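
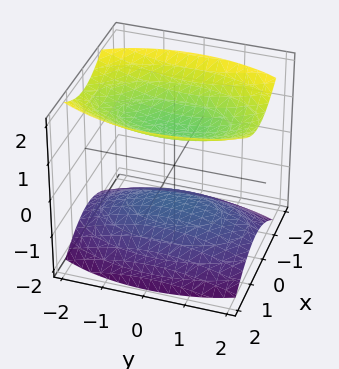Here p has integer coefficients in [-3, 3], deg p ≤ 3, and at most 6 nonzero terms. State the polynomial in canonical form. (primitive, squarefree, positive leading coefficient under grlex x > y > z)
3*x^2 + y^2 - 3*z^2 + 3

There are 2 components. They look like related sheets of one shape, so recover p as a whole.
deg p = 2. Two sheets facing apart; a quadric.
Symmetries: it's symmetric under y → −y, forcing even powers of y; it's symmetric under z → −z, forcing even powers of z; it's symmetric under x → −x, forcing even powers of x.
From the axis intercepts and sections: the z-axis gridline crossings are at z ∈ {-1, 1}; no x-intercept at any integer in the box; the surface avoids every integer y-axis point in the box.
Fitting integer coefficients to these (and the overall shape) gives p.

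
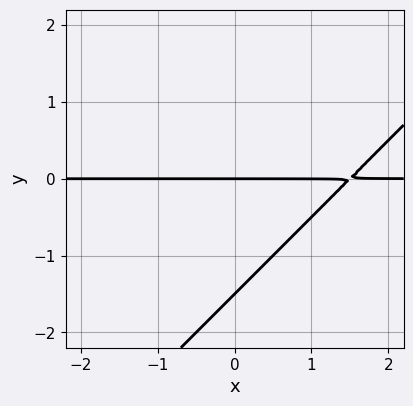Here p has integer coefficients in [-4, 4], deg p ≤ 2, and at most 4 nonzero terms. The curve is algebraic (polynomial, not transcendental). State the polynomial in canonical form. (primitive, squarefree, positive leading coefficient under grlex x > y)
The degree is 2 — no degree-1 curve has this shape.
Checking where it meets the axes: every point of the x-axis in the box is on the curve; one y-axis crossing is at y = 0.
The integer polynomial consistent with all of this is the stated p.

2*x*y - 2*y^2 - 3*y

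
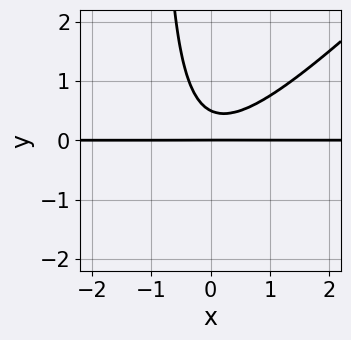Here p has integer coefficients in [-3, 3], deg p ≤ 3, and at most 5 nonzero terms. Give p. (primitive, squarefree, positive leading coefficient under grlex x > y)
1. Degree: no degree-2 curve has this shape, so deg p = 3.
2. Observable constraints: every point of the x-axis in the box is on the curve; it meets the y-axis at y = 0 (among the integer gridlines).
3. Fitting integer coefficients to these (and the overall shape) gives p.

2*x^2*y - 2*x*y^2 - 2*y^2 + y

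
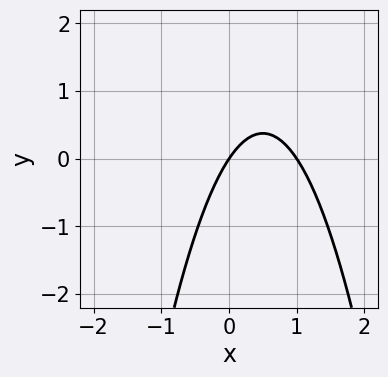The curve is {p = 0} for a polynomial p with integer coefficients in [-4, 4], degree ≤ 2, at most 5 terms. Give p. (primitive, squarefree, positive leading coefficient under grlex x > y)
3*x^2 - 3*x + 2*y

Degree: the shape is more complex than any degree-1 curve, so deg p = 2.
Against the integer gridlines: the x-axis gridline crossings are at x ∈ {0, 1}; it crosses the y-axis at the gridline y = 0.
Together with the visible shape, these determine p as stated.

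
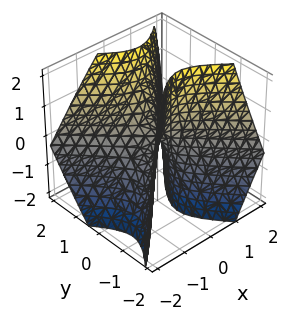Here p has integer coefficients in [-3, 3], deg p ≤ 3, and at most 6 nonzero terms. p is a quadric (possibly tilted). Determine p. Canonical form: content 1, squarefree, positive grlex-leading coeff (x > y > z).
3*x^2 - 2*x*z - 3*y^2 + 2*y*z + z

(a) Degree: the shape is more complex than any degree-1 surface, so deg p = 2.
(b) Observable constraints: it crosses the x-axis at the gridline x = 0; it meets the y-axis at y = 0 (among the integer gridlines); it crosses the z-axis at the gridline z = 0.
(c) Together with the visible shape, these determine p as stated.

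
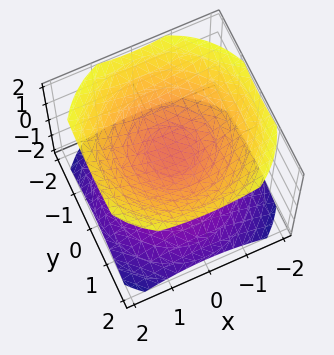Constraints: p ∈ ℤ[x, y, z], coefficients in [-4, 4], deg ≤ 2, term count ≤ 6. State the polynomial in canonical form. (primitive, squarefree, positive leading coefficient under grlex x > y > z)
2*x^2 + 2*y^2 - 3*z^2 + 1

First, I count 2 distinct pieces. Treating them together as one polynomial.
Next, degree: two separate bowl-shaped sheets opening away from each other; a quadric, so deg p = 2.
Next, symmetries: it's symmetric under z → −z, forcing even powers of z; every cross-section ⟂ z is a circle, so x, y appear only via x² + y².
Then, observable constraints: no x-intercept at any integer in the box; no y-intercept at any integer in the box.
Finally, assembling these constraints gives the stated polynomial.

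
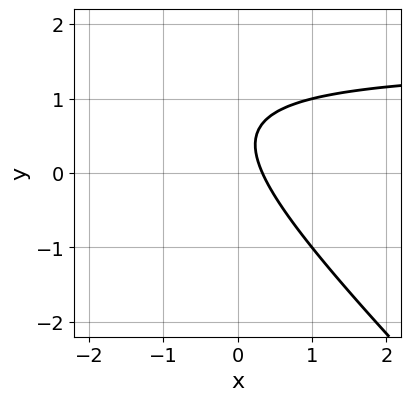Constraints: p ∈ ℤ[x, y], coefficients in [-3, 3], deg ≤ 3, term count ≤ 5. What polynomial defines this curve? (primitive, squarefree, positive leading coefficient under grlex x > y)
First, the degree is 2 — no degree-1 curve has this shape.
Then, from the axis intercepts and sections: it misses every integer gridline on the y-axis.
Finally, solving for integer coefficients yields p as stated.

2*x*y + 2*y^2 - 3*x - 2*y + 1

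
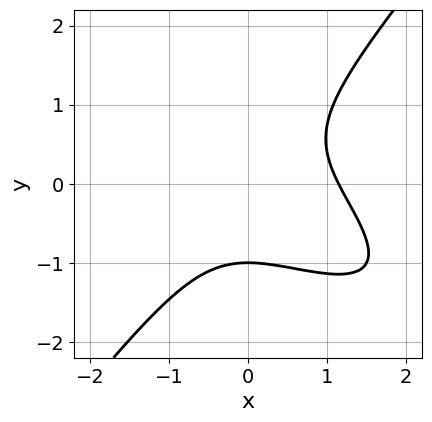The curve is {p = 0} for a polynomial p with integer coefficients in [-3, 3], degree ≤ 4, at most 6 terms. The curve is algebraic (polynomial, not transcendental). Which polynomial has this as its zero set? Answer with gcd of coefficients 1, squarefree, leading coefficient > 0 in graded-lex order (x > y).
2*x^3 + 3*x^2*y - 3*y^3 - 3

1. The degree is 3 — a generic line meets the curve in up to 3 points.
2. From the visible intercepts: it crosses the y-axis at the gridline y = -1.
3. Putting this together gives p.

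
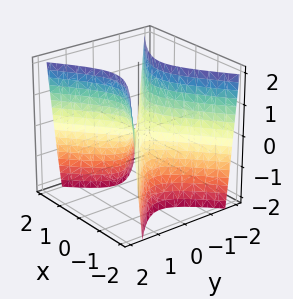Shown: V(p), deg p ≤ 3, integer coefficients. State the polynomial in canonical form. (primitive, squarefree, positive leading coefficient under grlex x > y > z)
2*x^2 - 3*y^2 + z

The degree is 2 — a hyperbolic paraboloid; a quadric.
Symmetries: the y ↦ −y reflection is a symmetry, so y appears only in even powers; the x ↦ −x reflection is a symmetry, so x appears only in even powers.
Against the integer gridlines: one z-axis crossing is at z = 0; it crosses the y-axis at the gridline y = 0; it meets the x-axis at x = 0 (among the integer gridlines).
Fitting integer coefficients to these (and the overall shape) gives p.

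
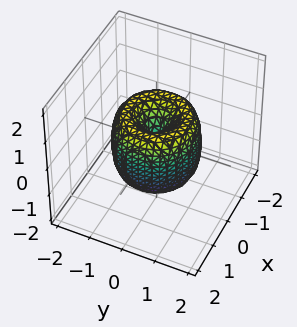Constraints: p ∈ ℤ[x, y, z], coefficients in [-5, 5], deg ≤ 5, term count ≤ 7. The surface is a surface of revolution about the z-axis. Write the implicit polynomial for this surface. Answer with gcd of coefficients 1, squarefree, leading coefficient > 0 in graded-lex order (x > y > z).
1. deg p = 4. The shape is more complex than any degree-3 surface.
2. By symmetry, the z-axis is an axis of rotation, so x and y enter only as x² + y².
3. Against the integer gridlines: it crosses the z-axis at the gridline z = 0; a circular section at z = -1 has radius between 0 and 1; it meets the y-axis at y = 0 (among the integer gridlines); it crosses the x-axis at the gridline x = 0.
4. These observations pin down the coefficients.

2*x^4 + 4*x^2*y^2 + 2*y^4 - 3*x^2 - 3*y^2 + z^2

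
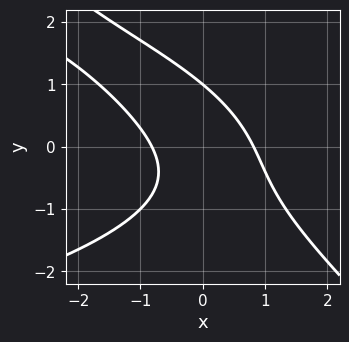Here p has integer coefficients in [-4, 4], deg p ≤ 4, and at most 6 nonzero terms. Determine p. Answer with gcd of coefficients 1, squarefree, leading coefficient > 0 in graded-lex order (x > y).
2*x*y^2 + 2*y^3 + 3*x^2 + 3*x*y - 2

First, deg p = 3. A generic line meets the curve in up to 3 points.
Then, checking where it meets the axes: it meets the y-axis at y = 1 (among the integer gridlines).
Finally, together with the visible shape, these determine p as stated.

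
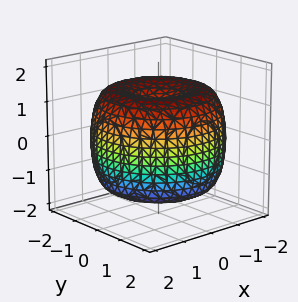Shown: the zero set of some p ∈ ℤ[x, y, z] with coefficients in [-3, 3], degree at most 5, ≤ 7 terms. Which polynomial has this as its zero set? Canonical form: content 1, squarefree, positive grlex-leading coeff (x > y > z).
x^4 + 2*x^2*y^2 + y^4 - 3*x^2 - 3*y^2 + 2*z^2 - 2

Degree: a generic line meets the surface in up to 4 points, so deg p = 4.
Symmetries: rotational symmetry about the z-axis ⇒ p depends on x, y only through x² + y².
Against the integer gridlines: among the integer gridlines, it crosses the z-axis at z ∈ {-1, 1}; a circular section at z = -1 has radius between 1 and 2.
The integer polynomial consistent with all of this is the stated p.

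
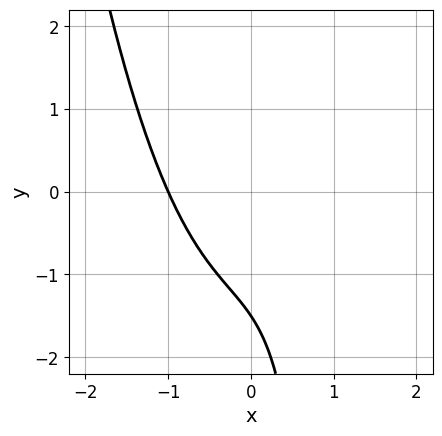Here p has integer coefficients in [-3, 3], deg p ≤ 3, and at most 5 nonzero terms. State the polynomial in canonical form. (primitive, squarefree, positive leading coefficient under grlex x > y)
Degree: no degree-2 curve has this shape, so deg p = 3.
Against the integer gridlines: one x-axis crossing is at x = -1.
Fitting integer coefficients to these (and the overall shape) gives p.

3*x^3 - 2*x*y + 2*y + 3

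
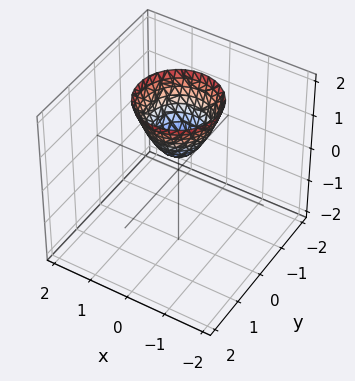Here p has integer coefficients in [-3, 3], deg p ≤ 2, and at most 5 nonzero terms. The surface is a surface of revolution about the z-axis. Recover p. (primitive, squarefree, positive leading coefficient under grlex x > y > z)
3*x^2 + 3*y^2 - 2*z + 1

1. deg p = 2.
2. By symmetry, the z-axis is an axis of rotation, so x and y enter only as x² + y².
3. From the axis intercepts and sections: no y-intercept at any integer in the box; a circular section at z = 1 has radius between 0 and 1; it misses every integer gridline on the x-axis.
4. Matching integer coefficients to the picture gives p.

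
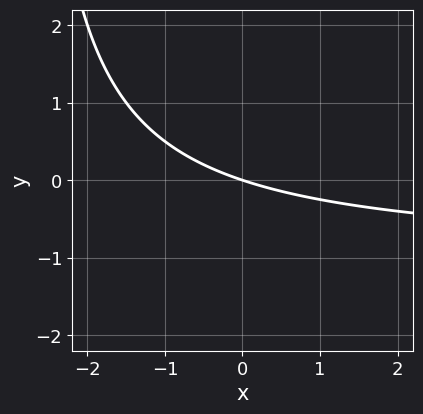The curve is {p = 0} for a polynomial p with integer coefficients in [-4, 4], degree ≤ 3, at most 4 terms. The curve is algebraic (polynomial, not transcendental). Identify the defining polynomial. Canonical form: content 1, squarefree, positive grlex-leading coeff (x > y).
x*y + x + 3*y

(a) Degree: a generic line meets the curve in up to 2 points, so deg p = 2.
(b) Checking where it meets the axes: one x-axis crossing is at x = 0; one y-axis crossing is at y = 0.
(c) These observations pin down the coefficients.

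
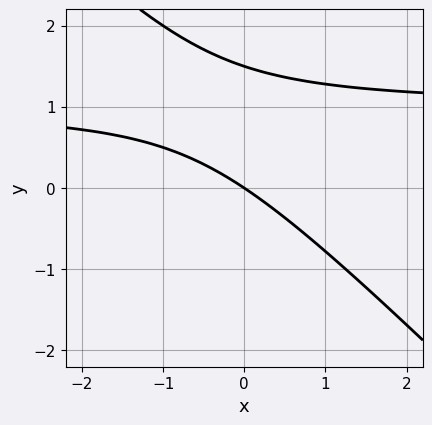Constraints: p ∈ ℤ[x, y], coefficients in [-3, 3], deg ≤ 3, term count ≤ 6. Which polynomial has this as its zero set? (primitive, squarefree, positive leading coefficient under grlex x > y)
2*x*y + 2*y^2 - 2*x - 3*y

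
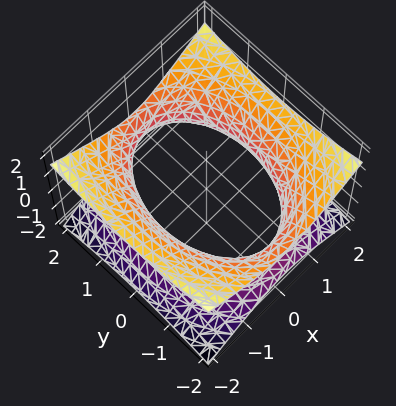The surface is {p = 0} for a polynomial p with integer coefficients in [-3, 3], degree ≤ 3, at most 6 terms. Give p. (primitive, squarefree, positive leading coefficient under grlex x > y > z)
1. The degree is 2 — an hourglass — one-sheet hyperboloid; a quadric.
2. Symmetries: the x ↦ −x reflection is a symmetry, so x appears only in even powers; the y ↦ −y reflection is a symmetry, so y appears only in even powers; mirror symmetry z ↦ −z ⇒ only even powers of z.
3. Reading off the gridlines: it misses every integer gridline on the z-axis.
4. Together with the visible shape, these determine p as stated.

2*x^2 + y^2 - 3*z^2 - 3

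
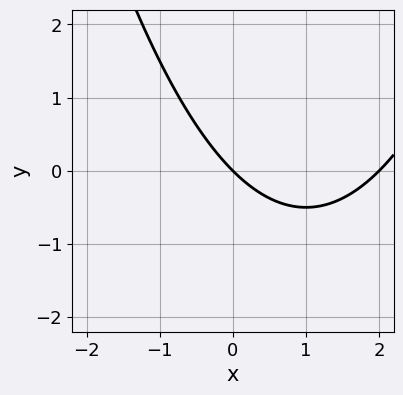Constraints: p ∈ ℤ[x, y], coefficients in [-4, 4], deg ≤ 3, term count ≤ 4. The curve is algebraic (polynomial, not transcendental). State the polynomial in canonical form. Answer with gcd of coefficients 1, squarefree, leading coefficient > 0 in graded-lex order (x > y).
(a) The degree is 2 — the shape is more complex than any degree-1 curve.
(b) Reading off the gridlines: one y-axis crossing is at y = 0; the x-axis gridline crossings are at x ∈ {0, 2}.
(c) Assembling these constraints gives the stated polynomial.

x^2 - 2*x - 2*y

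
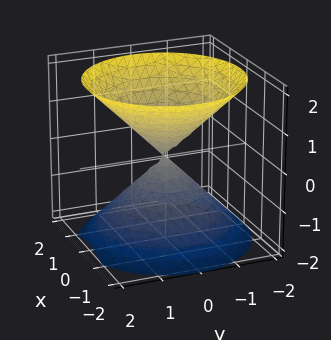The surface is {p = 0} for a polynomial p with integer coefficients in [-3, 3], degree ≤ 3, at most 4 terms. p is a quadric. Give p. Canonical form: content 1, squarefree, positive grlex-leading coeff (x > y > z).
The picture has 2 separate pieces. Treating them together as one polynomial.
The degree is 2 — two nappes meeting at a single point; a quadric.
Symmetries: rotational symmetry about the z-axis ⇒ p depends on x, y only through x² + y²; the z ↦ −z reflection is a symmetry, so z appears only in even powers.
Observable constraints: it crosses the z-axis at the gridline z = 0; it meets the y-axis at y = 0 (among the integer gridlines); one x-axis crossing is at x = 0.
Putting this together gives p.

x^2 + y^2 - z^2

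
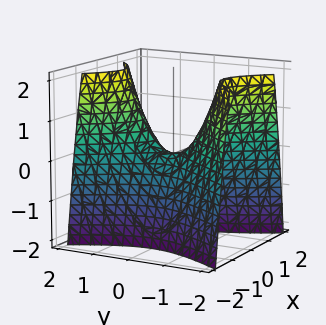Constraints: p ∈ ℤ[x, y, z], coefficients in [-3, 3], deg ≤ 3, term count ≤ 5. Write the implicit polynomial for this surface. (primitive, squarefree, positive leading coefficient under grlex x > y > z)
2*x^2 - y^2 + z

First, deg p = 2.
Then, symmetries: it's symmetric under x → −x, forcing even powers of x; mirror symmetry y ↦ −y ⇒ only even powers of y.
Next, from the visible intercepts: it meets the y-axis at y = 0 (among the integer gridlines); it crosses the z-axis at the gridline z = 0; it meets the x-axis at x = 0 (among the integer gridlines).
Finally, the integer polynomial consistent with all of this is the stated p.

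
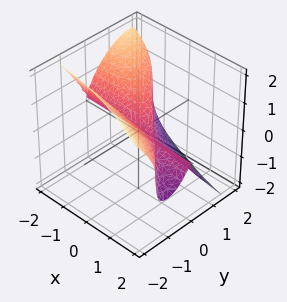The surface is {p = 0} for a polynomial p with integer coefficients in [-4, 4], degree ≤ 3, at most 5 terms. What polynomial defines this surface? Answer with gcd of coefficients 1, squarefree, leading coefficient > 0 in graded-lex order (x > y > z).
1. Degree: no degree-2 surface has this shape, so deg p = 3.
2. Reading off the gridlines: it crosses the y-axis at the gridline y = 0; every point of the x-axis in the box is on the surface; it meets the z-axis at z = 0 (among the integer gridlines).
3. These observations pin down the coefficients.

3*x*y^2 + 3*y^3 + 2*z^3 - 2*y^2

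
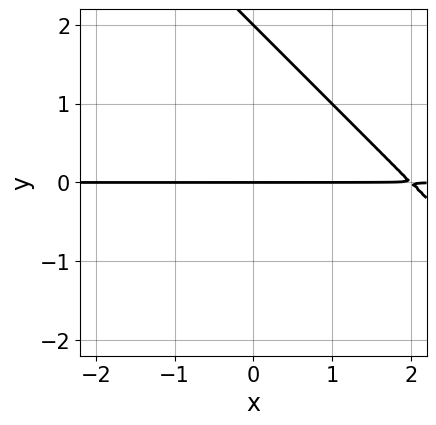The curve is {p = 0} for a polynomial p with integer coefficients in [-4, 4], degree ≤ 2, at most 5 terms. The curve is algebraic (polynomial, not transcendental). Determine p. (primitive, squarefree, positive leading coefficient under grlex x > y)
(a) Degree: a generic line meets the curve in up to 2 points, so deg p = 2.
(b) Observable constraints: the visible x-axis segment lies entirely on the curve; the y-axis gridline crossings are at y ∈ {0, 2}.
(c) Solving for integer coefficients yields p as stated.

x*y + y^2 - 2*y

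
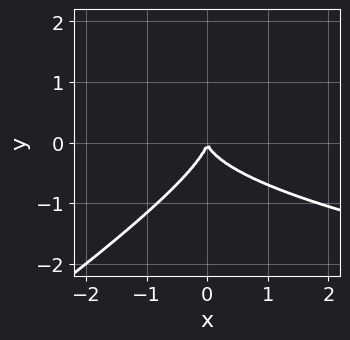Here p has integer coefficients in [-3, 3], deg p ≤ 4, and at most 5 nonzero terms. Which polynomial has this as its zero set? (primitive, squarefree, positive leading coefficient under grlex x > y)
2*x*y^2 - 3*y^3 - 2*x^2

First, deg p = 3. No degree-2 curve has this shape.
Then, from the axis intercepts and sections: one x-axis crossing is at x = 0; it meets the y-axis at y = 0 (among the integer gridlines).
Finally, the integer polynomial consistent with all of this is the stated p.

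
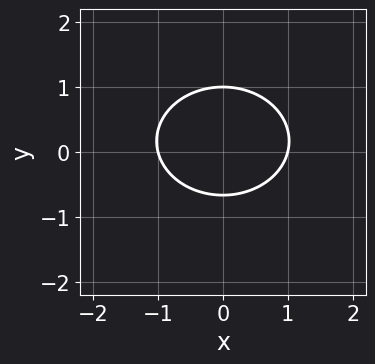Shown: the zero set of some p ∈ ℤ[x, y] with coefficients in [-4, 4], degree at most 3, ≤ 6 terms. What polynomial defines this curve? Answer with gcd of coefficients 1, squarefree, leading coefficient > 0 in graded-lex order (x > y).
1. deg p = 2. A generic line meets the curve in up to 2 points.
2. Symmetries: mirror symmetry x ↦ −x ⇒ only even powers of x.
3. Against the integer gridlines: it meets the y-axis at y = 1 (among the integer gridlines); the x-axis gridline crossings are at x ∈ {-1, 1}.
4. Together with the visible shape, these determine p as stated.

2*x^2 + 3*y^2 - y - 2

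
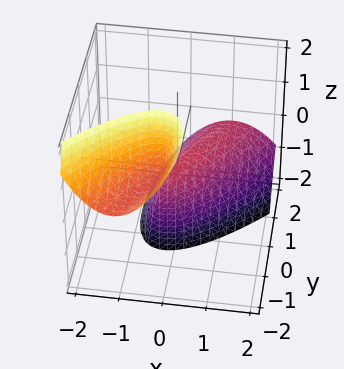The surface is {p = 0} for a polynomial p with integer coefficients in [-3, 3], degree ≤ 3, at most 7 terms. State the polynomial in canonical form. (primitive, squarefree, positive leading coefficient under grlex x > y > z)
3*x^2 - 3*x*y + y^2 + 2*y*z + z

The picture has 2 separate pieces.
The degree is 2 — the shape is more complex than any degree-1 surface.
Observable constraints: it crosses the z-axis at the gridline z = 0; it meets the y-axis at y = 0 (among the integer gridlines); it meets the x-axis at x = 0 (among the integer gridlines).
These observations pin down the coefficients.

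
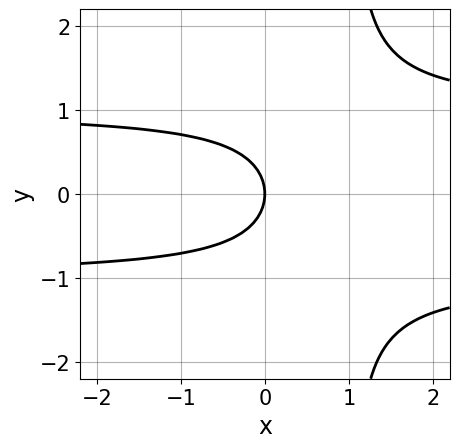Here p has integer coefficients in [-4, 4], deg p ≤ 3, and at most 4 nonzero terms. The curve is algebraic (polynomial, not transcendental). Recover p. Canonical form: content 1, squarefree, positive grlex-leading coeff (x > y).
First, degree: a generic line meets the curve in up to 3 points, so deg p = 3.
Then, symmetries: mirror symmetry y ↦ −y ⇒ only even powers of y.
Then, against the integer gridlines: it meets the y-axis at y = 0 (among the integer gridlines); it meets the x-axis at x = 0 (among the integer gridlines).
Finally, matching integer coefficients to the picture gives p.

x*y^2 - y^2 - x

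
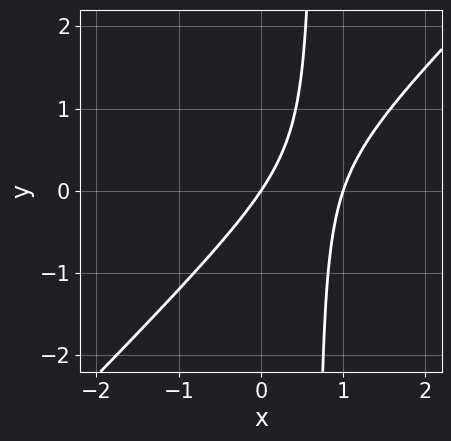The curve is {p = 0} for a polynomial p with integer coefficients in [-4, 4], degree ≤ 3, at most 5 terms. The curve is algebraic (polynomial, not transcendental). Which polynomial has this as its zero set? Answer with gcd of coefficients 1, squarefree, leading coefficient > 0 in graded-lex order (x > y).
1. The degree is 2 — the shape is more complex than any degree-1 curve.
2. Checking where it meets the axes: the x-axis gridline crossings are at x ∈ {0, 1}; one y-axis crossing is at y = 0.
3. These observations pin down the coefficients.

3*x^2 - 3*x*y - 3*x + 2*y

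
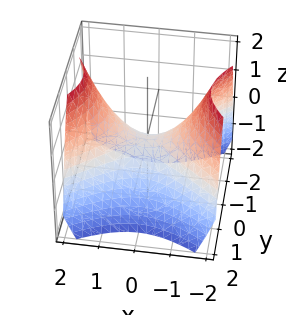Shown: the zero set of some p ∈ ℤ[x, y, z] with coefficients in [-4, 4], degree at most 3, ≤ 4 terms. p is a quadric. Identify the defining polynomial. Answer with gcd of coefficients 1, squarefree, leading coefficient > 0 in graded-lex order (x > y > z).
2*x^2 - 3*y^2 - 3*z

First, the degree is 2 — a hyperbolic paraboloid; a quadric.
Next, symmetries: the y ↦ −y reflection is a symmetry, so y appears only in even powers; mirror symmetry x ↦ −x ⇒ only even powers of x.
Next, against the integer gridlines: it meets the y-axis at y = 0 (among the integer gridlines); one x-axis crossing is at x = 0.
Finally, matching integer coefficients to the picture gives p.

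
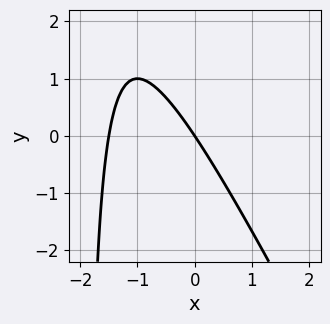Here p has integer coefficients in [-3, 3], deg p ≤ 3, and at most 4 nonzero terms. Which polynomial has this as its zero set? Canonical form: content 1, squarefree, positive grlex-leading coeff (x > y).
2*x^2 + x*y + 3*x + 2*y

1. The degree is 2 — the shape is more complex than any degree-1 curve.
2. Checking where it meets the axes: it crosses the x-axis at the gridline x = 0; one y-axis crossing is at y = 0.
3. Solving for integer coefficients yields p as stated.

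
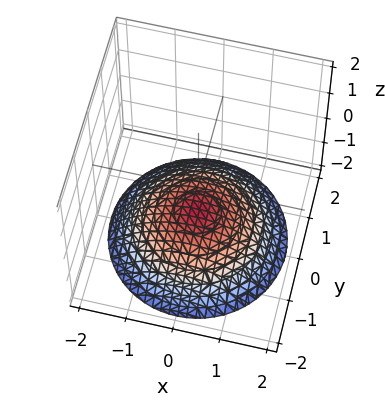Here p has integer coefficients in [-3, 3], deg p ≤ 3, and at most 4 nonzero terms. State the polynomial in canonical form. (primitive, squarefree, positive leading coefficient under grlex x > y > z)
1. Degree: a generic line meets the surface in up to 2 points, so deg p = 2.
2. Symmetry: the surface is invariant under rotation about z: p = q(x² + y², z).
3. From the axis intercepts and sections: it misses every integer gridline on the x-axis; it misses every integer gridline on the y-axis; a circular section at z = -2 has radius between 1 and 2; one z-axis crossing is at z = -1.
4. Fitting integer coefficients to these (and the overall shape) gives p.

x^2 + y^2 + 3*z + 3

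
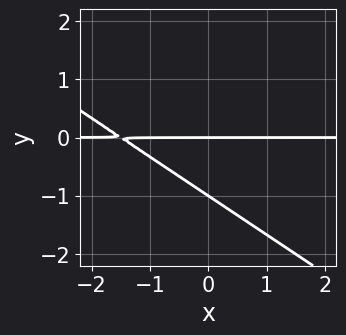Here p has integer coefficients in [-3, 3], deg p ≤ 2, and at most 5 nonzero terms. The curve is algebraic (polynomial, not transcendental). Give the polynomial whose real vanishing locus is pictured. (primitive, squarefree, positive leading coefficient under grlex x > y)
First, the degree is 2 — no degree-1 curve has this shape.
Then, checking where it meets the axes: every point of the x-axis in the box is on the curve; the y-axis gridline crossings are at y ∈ {-1, 0}.
Finally, together with the visible shape, these determine p as stated.

2*x*y + 3*y^2 + 3*y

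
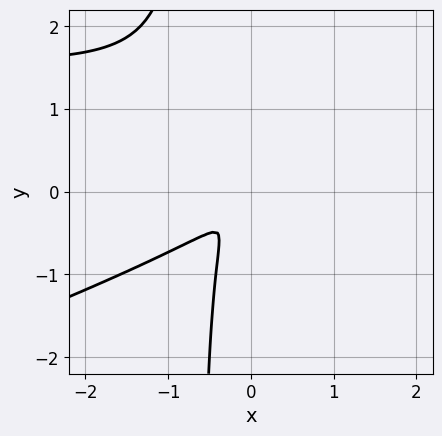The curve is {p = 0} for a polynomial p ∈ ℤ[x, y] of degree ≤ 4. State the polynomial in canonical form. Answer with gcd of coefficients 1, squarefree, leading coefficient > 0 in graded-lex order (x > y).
x^2*y - 3*x*y^2 - 2*x^2 + 3*x*y - 2*y^2

First, degree: no degree-2 curve has this shape, so deg p = 3.
Finally, the integer polynomial consistent with all of this is the stated p.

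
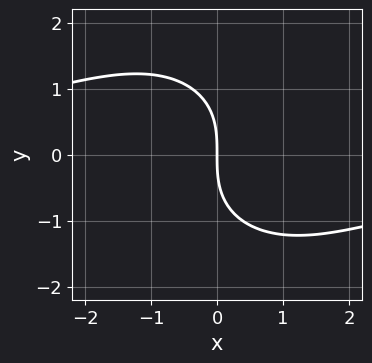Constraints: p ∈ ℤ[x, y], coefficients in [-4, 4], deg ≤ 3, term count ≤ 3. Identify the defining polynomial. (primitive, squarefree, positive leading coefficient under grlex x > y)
x^2*y + y^3 + 3*x

First, deg p = 3. The shape is more complex than any degree-2 curve.
Next, from the visible intercepts: it meets the x-axis at x = 0 (among the integer gridlines); it crosses the y-axis at the gridline y = 0.
Finally, matching integer coefficients to the picture gives p.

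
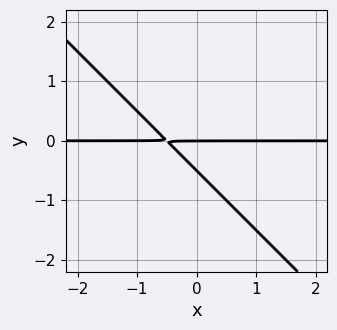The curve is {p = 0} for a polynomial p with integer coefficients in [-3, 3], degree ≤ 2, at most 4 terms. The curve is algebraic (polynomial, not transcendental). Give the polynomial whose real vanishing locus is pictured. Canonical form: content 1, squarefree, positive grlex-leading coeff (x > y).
2*x*y + 2*y^2 + y

First, the degree is 2 — a generic line meets the curve in up to 2 points.
Next, from the visible intercepts: one y-axis crossing is at y = 0; the visible x-axis segment lies entirely on the curve.
Finally, solving for integer coefficients yields p as stated.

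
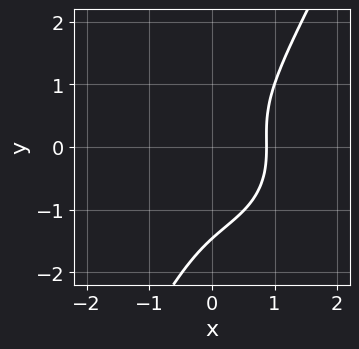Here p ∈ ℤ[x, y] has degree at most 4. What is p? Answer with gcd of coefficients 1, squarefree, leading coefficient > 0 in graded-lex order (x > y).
3*x^3 + 3*x*y^2 - 2*y^3 - 2*y^2 - 2

deg p = 3. A generic line meets the curve in up to 3 points.
Putting this together gives p.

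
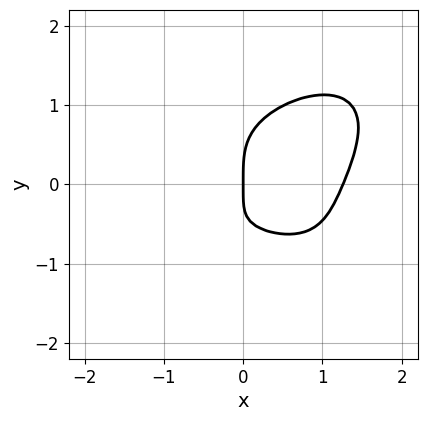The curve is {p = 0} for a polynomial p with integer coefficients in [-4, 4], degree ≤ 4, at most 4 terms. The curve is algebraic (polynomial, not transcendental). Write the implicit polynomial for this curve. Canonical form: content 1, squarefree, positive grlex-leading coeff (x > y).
x^4 + 2*y^4 - 2*x*y - 2*x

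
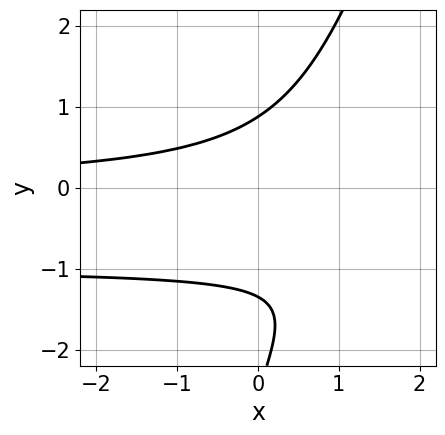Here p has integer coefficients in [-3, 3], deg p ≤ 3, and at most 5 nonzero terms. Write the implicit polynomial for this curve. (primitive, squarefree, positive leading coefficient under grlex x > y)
Degree: the shape is more complex than any degree-2 curve, so deg p = 3.
Reading off the gridlines: no x-intercept at any integer in the box.
These observations pin down the coefficients.

3*x*y^2 - y^3 + 3*x*y - 3*y^2 + 3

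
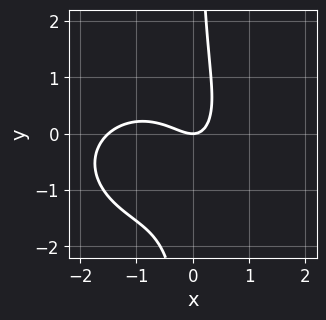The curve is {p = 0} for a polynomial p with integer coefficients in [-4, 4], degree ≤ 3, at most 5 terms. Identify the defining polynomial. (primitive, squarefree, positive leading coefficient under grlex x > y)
The degree is 3 — a generic line meets the curve in up to 3 points.
Observable constraints: one x-axis crossing is at x = 0; it meets the y-axis at y = 0 (among the integer gridlines).
The integer polynomial consistent with all of this is the stated p.

2*x^3 + 3*x*y^2 + 3*x^2 + 2*x*y - 2*y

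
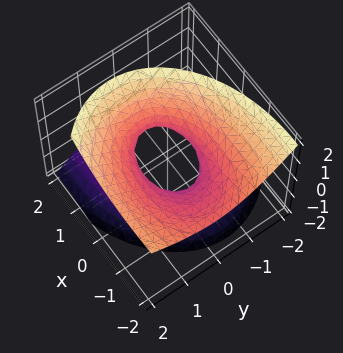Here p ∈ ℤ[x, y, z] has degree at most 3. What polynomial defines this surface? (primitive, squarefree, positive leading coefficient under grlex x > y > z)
x^2 + 2*x*z + 2*y^2 - y*z - 2*z^2 - 1

First, deg p = 2. The shape is more complex than any degree-1 surface.
Then, checking where it meets the axes: no z-intercept at any integer in the box; the x-axis gridline crossings are at x ∈ {-1, 1}.
Finally, fitting integer coefficients to these (and the overall shape) gives p.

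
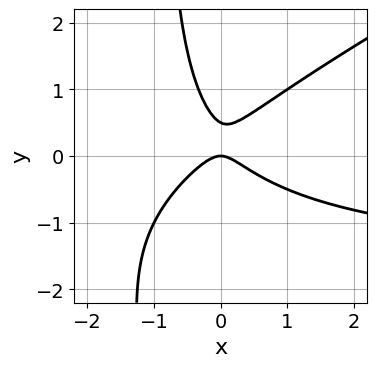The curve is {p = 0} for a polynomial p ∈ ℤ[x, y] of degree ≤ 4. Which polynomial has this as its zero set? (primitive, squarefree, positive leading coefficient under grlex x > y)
x^2*y - 2*x*y^2 + 2*x^2 - 2*y^2 + y

First, the degree is 3 — the shape is more complex than any degree-2 curve.
Next, checking where it meets the axes: it crosses the y-axis at the gridline y = 0; it crosses the x-axis at the gridline x = 0.
Finally, solving for integer coefficients yields p as stated.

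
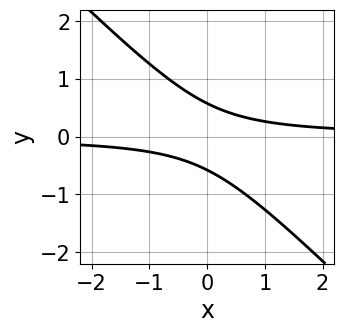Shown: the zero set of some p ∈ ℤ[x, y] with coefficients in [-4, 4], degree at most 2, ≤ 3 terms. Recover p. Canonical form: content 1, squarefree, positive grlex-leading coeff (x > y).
3*x*y + 3*y^2 - 1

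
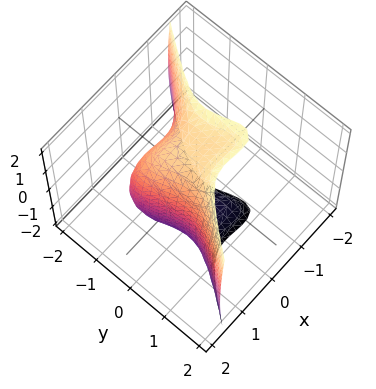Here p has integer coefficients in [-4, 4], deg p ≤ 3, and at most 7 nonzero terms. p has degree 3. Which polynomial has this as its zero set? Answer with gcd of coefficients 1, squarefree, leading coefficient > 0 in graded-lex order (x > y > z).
1. Degree: the shape is more complex than any degree-2 surface, so deg p = 3.
2. Reading off the gridlines: it meets the y-axis at y = -1 (among the integer gridlines); it crosses the x-axis at the gridline x = 1.
3. Matching integer coefficients to the picture gives p.

3*x^3 + 3*x^2*y - 3*y^3 + z^2 - 3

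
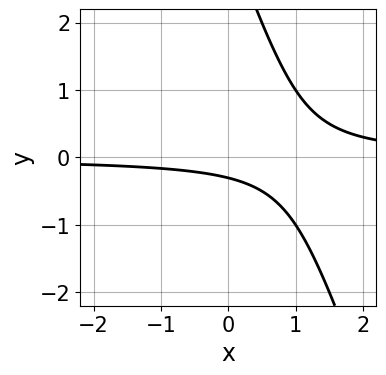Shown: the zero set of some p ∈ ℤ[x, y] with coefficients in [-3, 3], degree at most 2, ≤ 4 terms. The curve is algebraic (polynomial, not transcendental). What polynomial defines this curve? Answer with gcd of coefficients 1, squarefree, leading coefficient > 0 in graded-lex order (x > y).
1. deg p = 2. A generic line meets the curve in up to 2 points.
2. Observable constraints: it misses every integer gridline on the x-axis.
3. The integer polynomial consistent with all of this is the stated p.

3*x*y + y^2 - 3*y - 1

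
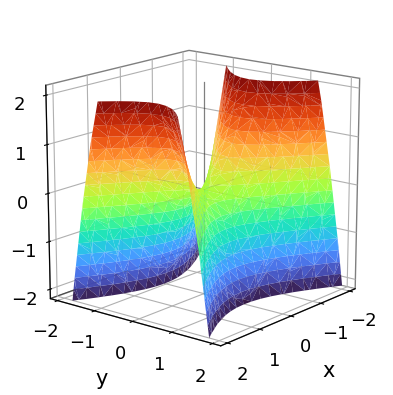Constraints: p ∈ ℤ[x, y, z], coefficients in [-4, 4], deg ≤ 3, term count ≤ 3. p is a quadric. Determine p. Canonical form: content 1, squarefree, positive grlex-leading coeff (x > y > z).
x^2 - 2*y^2 - z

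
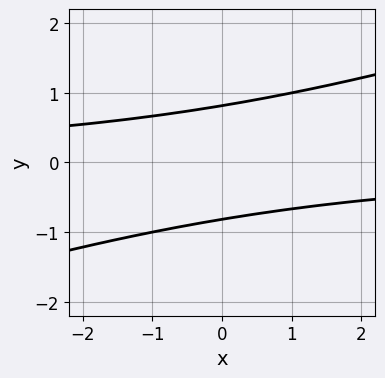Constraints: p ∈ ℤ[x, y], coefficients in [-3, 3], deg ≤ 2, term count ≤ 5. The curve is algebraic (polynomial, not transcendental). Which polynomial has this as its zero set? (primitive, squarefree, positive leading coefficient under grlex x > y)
(a) The degree is 2 — a generic line meets the curve in up to 2 points.
(b) From the axis intercepts and sections: the curve avoids every integer x-axis point in the box.
(c) Solving for integer coefficients yields p as stated.

x*y - 3*y^2 + 2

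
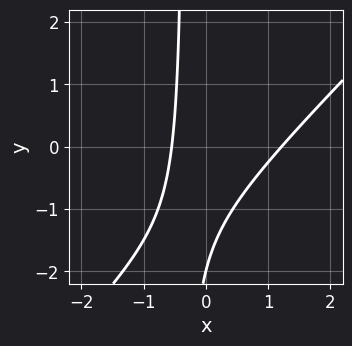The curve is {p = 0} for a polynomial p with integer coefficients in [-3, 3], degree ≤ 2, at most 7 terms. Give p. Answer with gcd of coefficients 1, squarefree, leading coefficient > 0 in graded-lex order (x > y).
3*x^2 - 3*x*y - 2*x - y - 2

Degree: no degree-1 curve has this shape, so deg p = 2.
Observable constraints: it meets the y-axis at y = -2 (among the integer gridlines).
These observations pin down the coefficients.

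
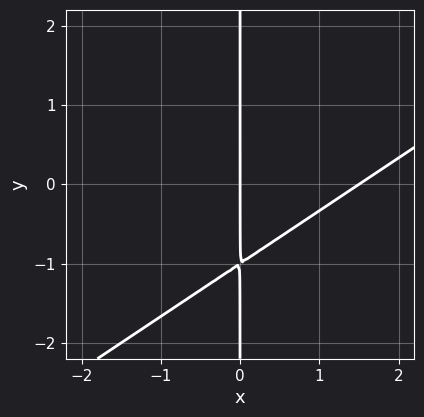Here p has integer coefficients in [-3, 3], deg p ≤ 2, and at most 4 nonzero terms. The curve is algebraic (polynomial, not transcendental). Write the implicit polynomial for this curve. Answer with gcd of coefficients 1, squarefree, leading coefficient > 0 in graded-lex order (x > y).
First, deg p = 2. The shape is more complex than any degree-1 curve.
Then, checking where it meets the axes: every point of the y-axis in the box is on the curve; it crosses the x-axis at the gridline x = 0.
Finally, together with the visible shape, these determine p as stated.

2*x^2 - 3*x*y - 3*x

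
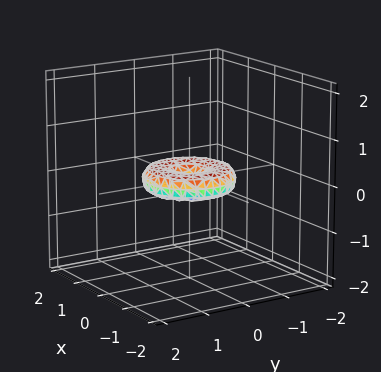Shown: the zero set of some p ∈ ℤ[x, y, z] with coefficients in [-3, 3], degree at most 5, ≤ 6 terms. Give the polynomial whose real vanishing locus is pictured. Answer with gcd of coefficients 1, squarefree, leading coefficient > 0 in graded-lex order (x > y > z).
x^4 + 2*x^2*y^2 + y^4 - x^2 - y^2 + 3*z^2

1. The degree is 4 — no degree-3 surface has this shape.
2. Symmetries: rotational symmetry about the z-axis ⇒ p depends on x, y only through x² + y².
3. From the axis intercepts and sections: among the integer gridlines, it crosses the x-axis at x ∈ {-1, 0, 1}; one z-axis crossing is at z = 0; a circular section at z = 0 has radius exactly 1; among the integer gridlines, it crosses the y-axis at y ∈ {-1, 0, 1}.
4. Matching integer coefficients to the picture gives p.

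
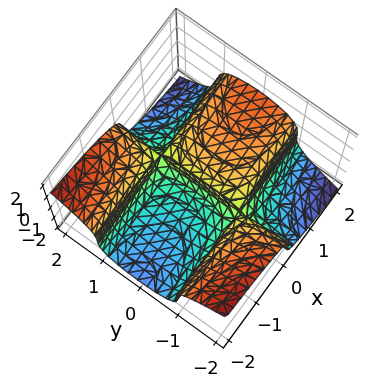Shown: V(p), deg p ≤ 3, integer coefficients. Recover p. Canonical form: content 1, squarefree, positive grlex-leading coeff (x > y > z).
(a) deg p = 3.
(b) Observable constraints: one z-axis crossing is at z = 0; the visible y-axis segment lies entirely on the surface; it crosses the x-axis at the gridline x = 0.
(c) Solving for integer coefficients yields p as stated.

x*y^2 + z^3 - x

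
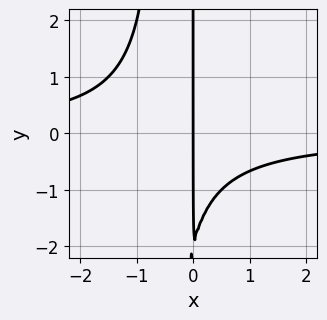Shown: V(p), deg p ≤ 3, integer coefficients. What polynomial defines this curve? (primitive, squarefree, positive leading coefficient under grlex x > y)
2*x^2*y + x*y + 2*x

Degree: no degree-2 curve has this shape, so deg p = 3.
Checking where it meets the axes: every point of the y-axis in the box is on the curve; one x-axis crossing is at x = 0.
Matching integer coefficients to the picture gives p.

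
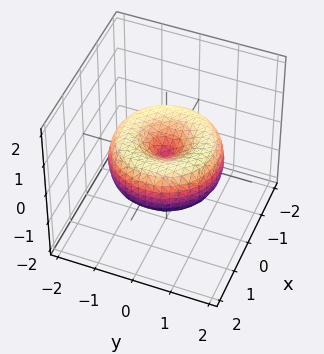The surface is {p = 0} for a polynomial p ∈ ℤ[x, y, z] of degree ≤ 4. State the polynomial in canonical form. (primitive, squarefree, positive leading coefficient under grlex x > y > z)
x^4 + 2*x^2*y^2 + y^4 - 2*x^2 - 2*y^2 + 2*z^2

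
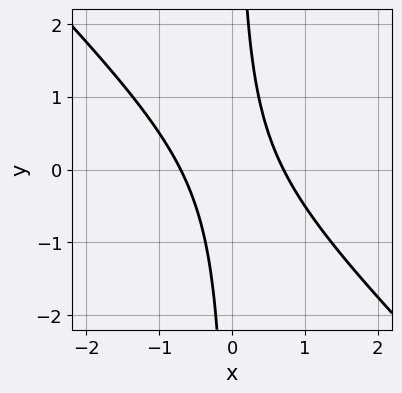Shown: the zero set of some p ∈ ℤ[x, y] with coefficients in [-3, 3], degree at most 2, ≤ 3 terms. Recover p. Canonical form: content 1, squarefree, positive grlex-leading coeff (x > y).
deg p = 2. No degree-1 curve has this shape.
Reading off the gridlines: it misses every integer gridline on the y-axis.
Together with the visible shape, these determine p as stated.

2*x^2 + 2*x*y - 1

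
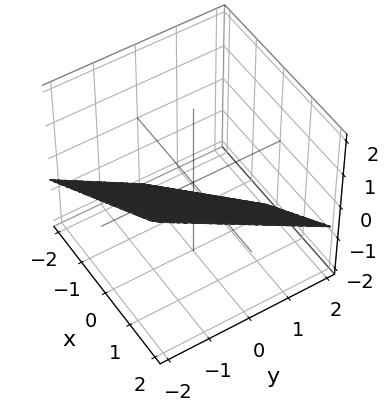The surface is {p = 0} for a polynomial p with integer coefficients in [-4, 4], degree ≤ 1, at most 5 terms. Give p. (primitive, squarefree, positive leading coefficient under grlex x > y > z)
2*x - 2*y - 3*z - 2

1. The degree is 1 — the surface is flat (a plane).
2. From the axis intercepts and sections: it meets the y-axis at y = -1 (among the integer gridlines); it meets the x-axis at x = 1 (among the integer gridlines).
3. These observations pin down the coefficients.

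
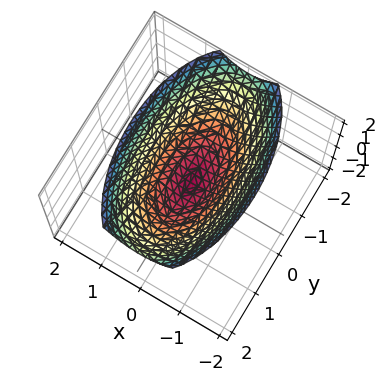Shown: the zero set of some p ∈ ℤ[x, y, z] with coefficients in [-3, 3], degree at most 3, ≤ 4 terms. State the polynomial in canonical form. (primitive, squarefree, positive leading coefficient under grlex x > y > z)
3*x^2 + y^2 - 3*z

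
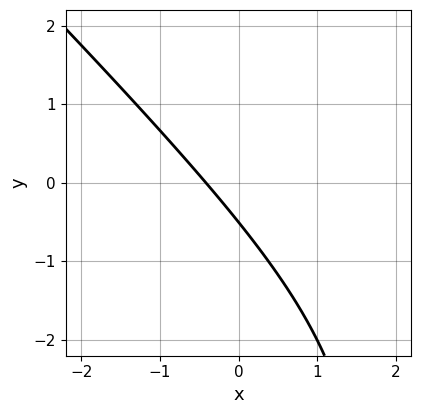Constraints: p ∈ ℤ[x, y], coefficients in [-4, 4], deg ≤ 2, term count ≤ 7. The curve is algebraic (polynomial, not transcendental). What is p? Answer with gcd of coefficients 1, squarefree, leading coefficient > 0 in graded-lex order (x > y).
The degree is 2 — no degree-1 curve has this shape.
The integer polynomial consistent with all of this is the stated p.

x^2 + x*y - 2*x - 2*y - 1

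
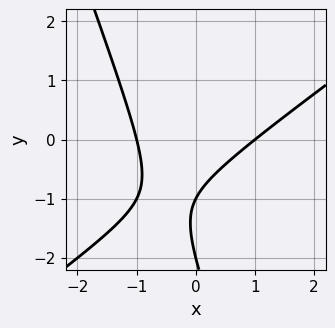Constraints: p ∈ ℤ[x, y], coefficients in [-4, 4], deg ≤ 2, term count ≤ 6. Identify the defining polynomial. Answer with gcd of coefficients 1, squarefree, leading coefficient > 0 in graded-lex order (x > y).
2*x^2 - 2*x*y - y^2 - 3*y - 2

1. The degree is 2 — a generic line meets the curve in up to 2 points.
2. Observable constraints: the y-axis gridline crossings are at y ∈ {-2, -1}; among the integer gridlines, it crosses the x-axis at x ∈ {-1, 1}.
3. Solving for integer coefficients yields p as stated.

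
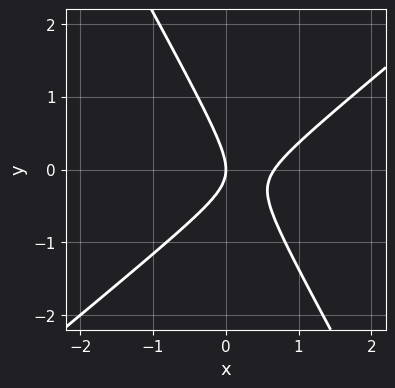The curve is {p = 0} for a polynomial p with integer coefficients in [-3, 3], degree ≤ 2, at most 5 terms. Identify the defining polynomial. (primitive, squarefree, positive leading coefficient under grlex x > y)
3*x^2 - 2*x*y - 2*y^2 - 2*x

deg p = 2. The shape is more complex than any degree-1 curve.
From the visible intercepts: it meets the y-axis at y = 0 (among the integer gridlines); it crosses the x-axis at the gridline x = 0.
These observations pin down the coefficients.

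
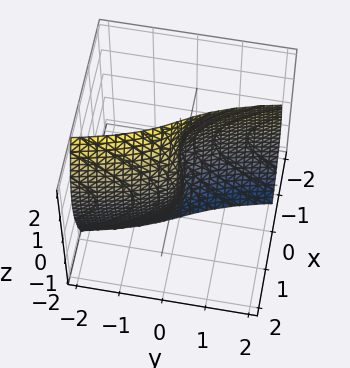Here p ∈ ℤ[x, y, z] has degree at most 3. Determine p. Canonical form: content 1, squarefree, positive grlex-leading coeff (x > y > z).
(a) Degree: no degree-2 surface has this shape, so deg p = 3.
(b) Checking where it meets the axes: it crosses the x-axis at the gridline x = 0; it crosses the y-axis at the gridline y = 0.
(c) Putting this together gives p.

3*x^3 + x*z^2 - x + 2*y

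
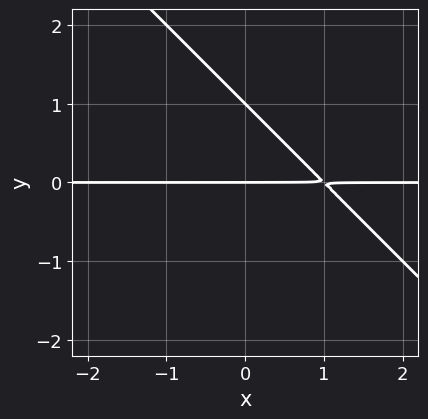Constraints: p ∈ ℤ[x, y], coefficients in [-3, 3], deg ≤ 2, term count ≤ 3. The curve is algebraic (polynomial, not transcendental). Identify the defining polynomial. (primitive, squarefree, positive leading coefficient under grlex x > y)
x*y + y^2 - y

First, the degree is 2 — the shape is more complex than any degree-1 curve.
Next, against the integer gridlines: the y-axis gridline crossings are at y ∈ {0, 1}; every point of the x-axis in the box is on the curve.
Finally, together with the visible shape, these determine p as stated.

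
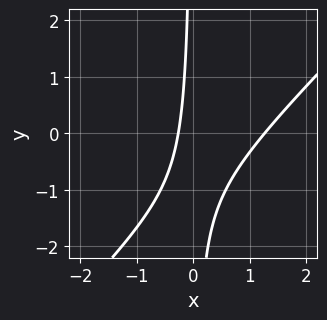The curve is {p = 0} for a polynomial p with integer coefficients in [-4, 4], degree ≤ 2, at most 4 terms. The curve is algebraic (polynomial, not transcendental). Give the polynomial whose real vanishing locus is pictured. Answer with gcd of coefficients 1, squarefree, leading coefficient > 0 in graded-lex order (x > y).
3*x^2 - 3*x*y - 3*x - 1

1. deg p = 2. The shape is more complex than any degree-1 curve.
2. Observable constraints: no y-intercept at any integer in the box.
3. Matching integer coefficients to the picture gives p.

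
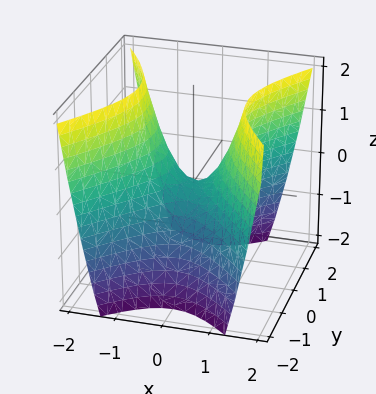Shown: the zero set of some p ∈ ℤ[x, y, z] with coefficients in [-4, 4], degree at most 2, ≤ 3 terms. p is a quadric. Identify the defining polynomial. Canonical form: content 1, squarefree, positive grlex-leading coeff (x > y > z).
3*x^2 - 2*y^2 - 2*z

(a) deg p = 2. A hyperbolic paraboloid; a quadric.
(b) Symmetries: mirror symmetry y ↦ −y ⇒ only even powers of y; the x ↦ −x reflection is a symmetry, so x appears only in even powers.
(c) From the visible intercepts: it crosses the z-axis at the gridline z = 0; one x-axis crossing is at x = 0; it crosses the y-axis at the gridline y = 0.
(d) Putting this together gives p.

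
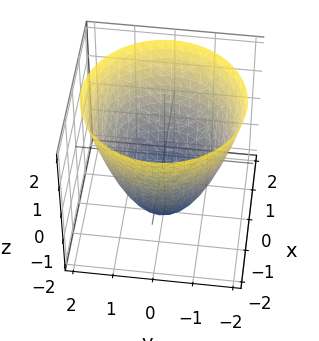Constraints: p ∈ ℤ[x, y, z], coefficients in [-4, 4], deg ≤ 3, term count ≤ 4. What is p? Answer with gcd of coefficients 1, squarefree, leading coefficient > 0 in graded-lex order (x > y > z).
First, degree: a generic line meets the surface in up to 2 points, so deg p = 2.
Next, symmetry: the surface is invariant under rotation about z: p = q(x² + y², z).
Then, from the visible intercepts: a circular section at z = 1 has radius between 1 and 2; it crosses the z-axis at the gridline z = -2.
Finally, solving for integer coefficients yields p as stated.

x^2 + y^2 - z - 2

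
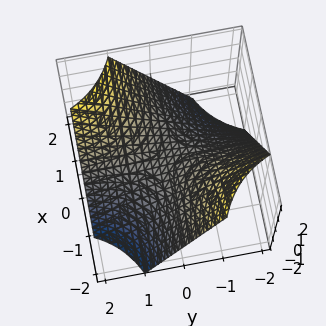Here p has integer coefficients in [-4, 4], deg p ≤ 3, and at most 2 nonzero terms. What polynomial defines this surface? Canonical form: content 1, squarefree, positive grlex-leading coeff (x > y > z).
(a) deg p = 2. A saddle surface; a quadric.
(b) Reading off the gridlines: the visible y-axis segment lies entirely on the surface; it meets the z-axis at z = 0 (among the integer gridlines); every point of the x-axis in the box is on the surface.
(c) Assembling these constraints gives the stated polynomial.

x*y - z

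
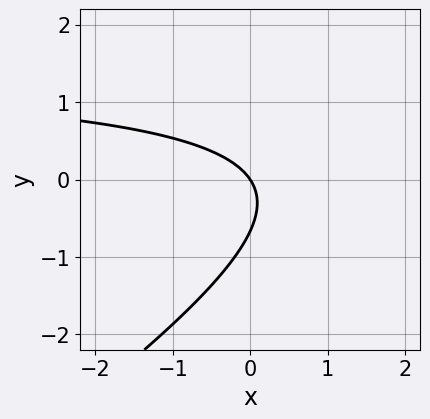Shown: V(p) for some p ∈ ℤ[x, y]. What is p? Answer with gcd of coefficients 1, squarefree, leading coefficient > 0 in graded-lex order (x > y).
(a) The degree is 2 — no degree-1 curve has this shape.
(b) From the visible intercepts: one x-axis crossing is at x = 0; it meets the y-axis at y = 0 (among the integer gridlines).
(c) Together with the visible shape, these determine p as stated.

2*x*y - 3*y^2 - 3*x - 2*y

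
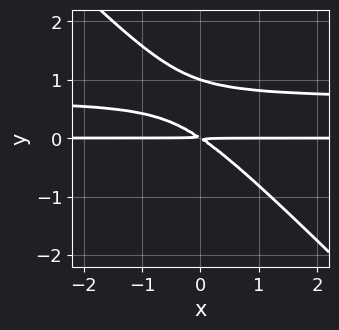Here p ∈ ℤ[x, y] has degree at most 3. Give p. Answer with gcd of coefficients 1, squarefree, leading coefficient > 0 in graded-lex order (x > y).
3*x*y^2 + 3*y^3 - 2*x*y - 3*y^2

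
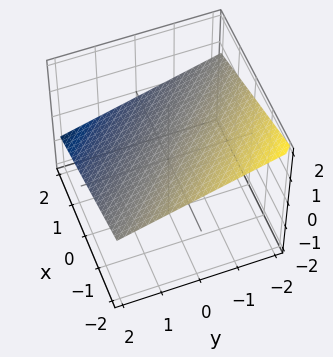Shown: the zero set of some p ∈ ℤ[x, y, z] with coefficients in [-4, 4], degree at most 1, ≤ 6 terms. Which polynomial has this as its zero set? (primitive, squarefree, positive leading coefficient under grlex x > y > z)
x + y + 3*z - 2

(a) deg p = 1. The surface is flat (a plane).
(b) Checking where it meets the axes: one x-axis crossing is at x = 2; it meets the y-axis at y = 2 (among the integer gridlines).
(c) Together with the visible shape, these determine p as stated.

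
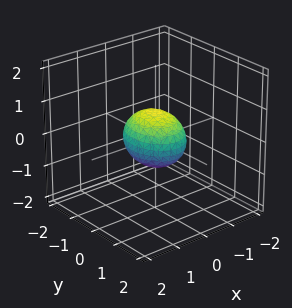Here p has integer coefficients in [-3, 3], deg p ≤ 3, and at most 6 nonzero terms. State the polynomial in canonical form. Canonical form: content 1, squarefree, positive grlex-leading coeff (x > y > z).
(a) The degree is 2 — a closed, bounded, convex surface; a quadric.
(b) Symmetries: the x ↦ −x reflection is a symmetry, so x appears only in even powers; mirror symmetry y ↦ −y ⇒ only even powers of y; the z ↦ −z reflection is a symmetry, so z appears only in even powers.
(c) Reading off the gridlines: the y-axis gridline crossings are at y ∈ {-1, 1}.
(d) These observations pin down the coefficients.

3*x^2 + 2*y^2 + 3*z^2 - 2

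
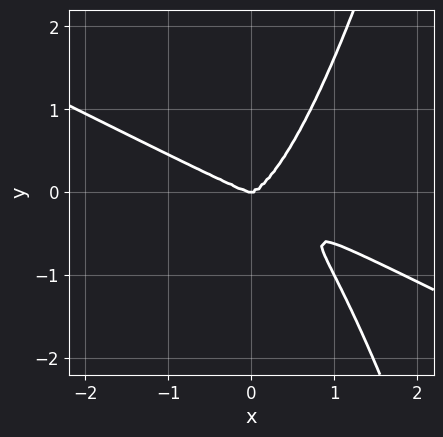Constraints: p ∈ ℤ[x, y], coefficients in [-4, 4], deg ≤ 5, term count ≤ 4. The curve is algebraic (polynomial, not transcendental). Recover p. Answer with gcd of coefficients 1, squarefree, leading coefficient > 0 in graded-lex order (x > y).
x^4 + 2*x^3*y - y^3

1. deg p = 4. The shape is more complex than any degree-3 curve.
2. Reading off the gridlines: it crosses the x-axis at the gridline x = 0; one y-axis crossing is at y = 0.
3. Fitting integer coefficients to these (and the overall shape) gives p.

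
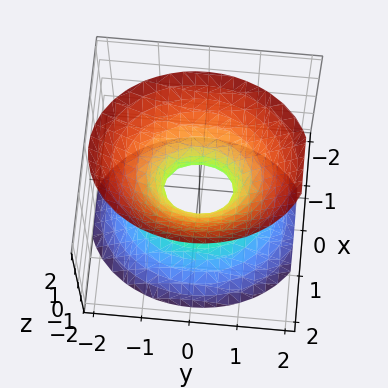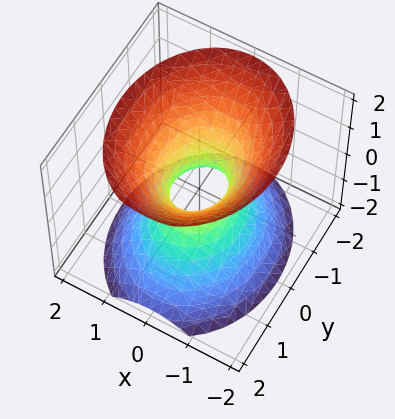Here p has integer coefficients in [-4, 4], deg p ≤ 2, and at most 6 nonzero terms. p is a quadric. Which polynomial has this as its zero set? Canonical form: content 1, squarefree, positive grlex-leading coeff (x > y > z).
3*x^2 + 2*y^2 - 2*z^2 - 1

(a) Degree: an hourglass — one-sheet hyperboloid; a quadric, so deg p = 2.
(b) Symmetries: the x ↦ −x reflection is a symmetry, so x appears only in even powers; mirror symmetry z ↦ −z ⇒ only even powers of z; mirror symmetry y ↦ −y ⇒ only even powers of y.
(c) Checking where it meets the axes: the surface avoids every integer z-axis point in the box.
(d) These observations pin down the coefficients.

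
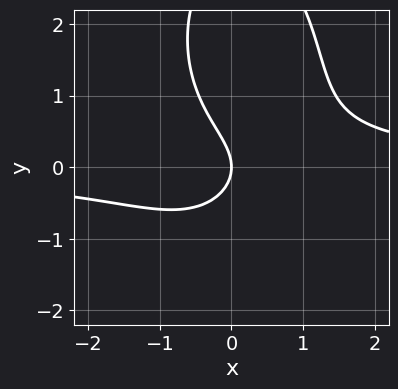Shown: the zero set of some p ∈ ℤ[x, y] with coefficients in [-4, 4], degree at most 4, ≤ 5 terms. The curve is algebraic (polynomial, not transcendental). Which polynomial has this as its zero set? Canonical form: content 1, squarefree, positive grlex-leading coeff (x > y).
3*x^2*y + y^3 - 3*y^2 - 3*x

First, deg p = 3. A generic line meets the curve in up to 3 points.
Next, reading off the gridlines: it crosses the x-axis at the gridline x = 0; it meets the y-axis at y = 0 (among the integer gridlines).
Finally, putting this together gives p.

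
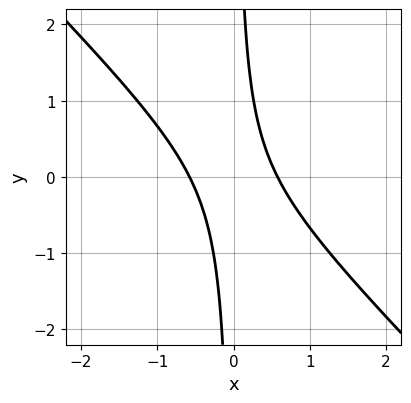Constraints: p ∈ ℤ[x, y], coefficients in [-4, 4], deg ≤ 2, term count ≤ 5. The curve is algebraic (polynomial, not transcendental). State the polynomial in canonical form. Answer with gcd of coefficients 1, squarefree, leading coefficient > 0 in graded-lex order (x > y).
deg p = 2. No degree-1 curve has this shape.
From the visible intercepts: no y-intercept at any integer in the box.
Solving for integer coefficients yields p as stated.

3*x^2 + 3*x*y - 1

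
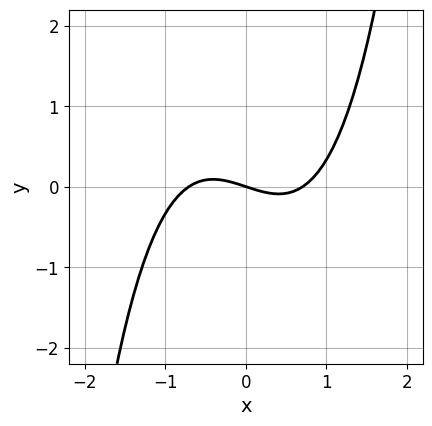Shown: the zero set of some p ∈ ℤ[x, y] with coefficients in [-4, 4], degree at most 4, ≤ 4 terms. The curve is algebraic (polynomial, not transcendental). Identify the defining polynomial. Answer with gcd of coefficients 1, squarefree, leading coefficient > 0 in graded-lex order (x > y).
2*x^3 - x - 3*y

(a) Degree: a generic line meets the curve in up to 3 points, so deg p = 3.
(b) Against the integer gridlines: one y-axis crossing is at y = 0; it crosses the x-axis at the gridline x = 0.
(c) Assembling these constraints gives the stated polynomial.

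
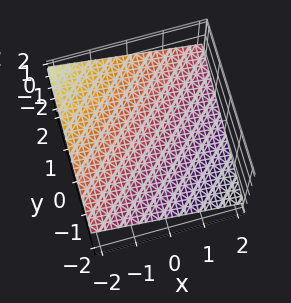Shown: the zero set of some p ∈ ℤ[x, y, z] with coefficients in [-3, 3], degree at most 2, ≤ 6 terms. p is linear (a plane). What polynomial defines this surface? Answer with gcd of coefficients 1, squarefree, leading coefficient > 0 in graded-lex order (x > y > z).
x - y + 3*z - 2

(a) deg p = 1.
(b) From the visible intercepts: one x-axis crossing is at x = 2; one y-axis crossing is at y = -2.
(c) Matching integer coefficients to the picture gives p.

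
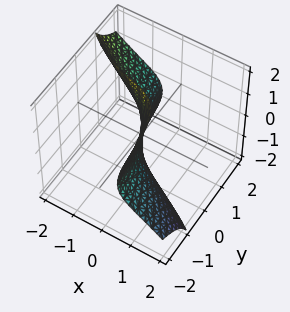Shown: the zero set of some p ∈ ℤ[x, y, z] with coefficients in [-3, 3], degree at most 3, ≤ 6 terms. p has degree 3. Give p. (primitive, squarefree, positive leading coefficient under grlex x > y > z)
First, the degree is 3 — no degree-2 surface has this shape.
Then, from the axis intercepts and sections: one x-axis crossing is at x = 0; one y-axis crossing is at y = 0; the visible z-axis segment lies entirely on the surface.
Finally, these observations pin down the coefficients.

x^3 - 2*x*y*z + y*z^2 + 2*x + y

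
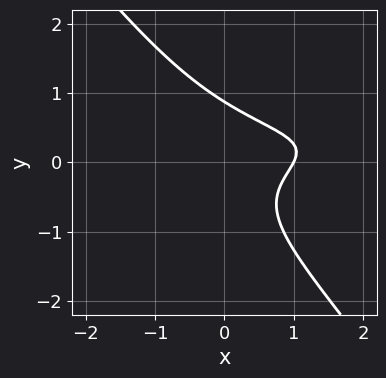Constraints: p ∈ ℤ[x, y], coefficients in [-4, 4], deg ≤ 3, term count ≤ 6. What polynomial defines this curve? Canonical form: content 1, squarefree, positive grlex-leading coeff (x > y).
x^2*y - 3*x*y^2 - 3*y^3 - 2*x + 2

First, the degree is 3 — no degree-2 curve has this shape.
Next, against the integer gridlines: it crosses the x-axis at the gridline x = 1.
Finally, solving for integer coefficients yields p as stated.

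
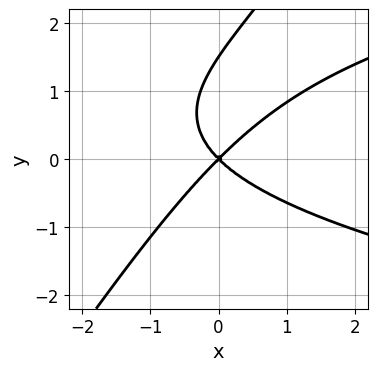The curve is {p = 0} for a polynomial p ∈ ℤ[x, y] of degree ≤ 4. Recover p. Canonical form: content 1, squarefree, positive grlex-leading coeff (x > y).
3*x*y^2 - 2*y^3 - 3*x^2 + 3*y^2

1. Degree: a generic line meets the curve in up to 3 points, so deg p = 3.
2. Reading off the gridlines: it meets the y-axis at y = 0 (among the integer gridlines); one x-axis crossing is at x = 0.
3. Solving for integer coefficients yields p as stated.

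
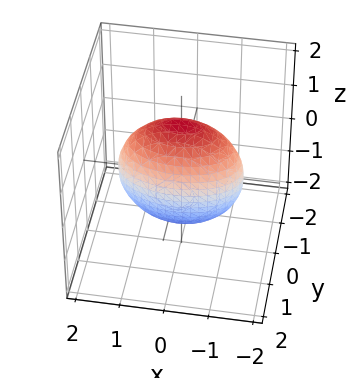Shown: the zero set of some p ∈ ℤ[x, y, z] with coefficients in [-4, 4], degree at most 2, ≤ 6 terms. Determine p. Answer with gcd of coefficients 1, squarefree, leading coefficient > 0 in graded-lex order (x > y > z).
First, the degree is 2 — a closed, bounded, convex surface; a quadric.
Next, symmetries: it's symmetric under x → −x, forcing even powers of x; the z ↦ −z reflection is a symmetry, so z appears only in even powers; mirror symmetry y ↦ −y ⇒ only even powers of y.
Finally, these observations pin down the coefficients.

x^2 + 3*y^2 + z^2 - 2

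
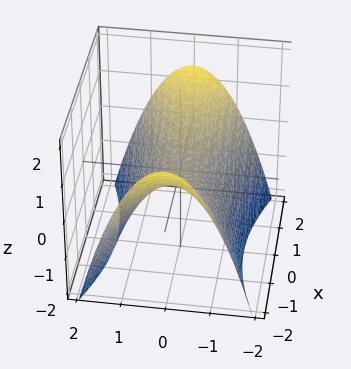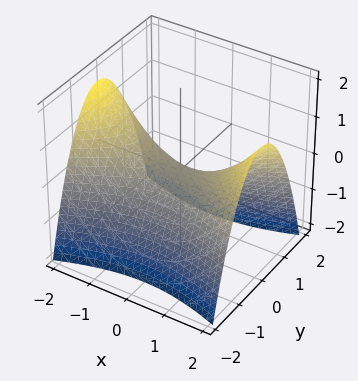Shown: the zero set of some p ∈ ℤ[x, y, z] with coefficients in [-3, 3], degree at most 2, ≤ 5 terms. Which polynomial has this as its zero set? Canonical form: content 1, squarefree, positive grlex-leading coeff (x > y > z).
Degree: a saddle surface; a quadric, so deg p = 2.
Symmetries: it's symmetric under x → −x, forcing even powers of x; mirror symmetry y ↦ −y ⇒ only even powers of y.
From the visible intercepts: it crosses the y-axis at the gridline y = 0; one x-axis crossing is at x = 0.
Fitting integer coefficients to these (and the overall shape) gives p.

x^2 - 3*y^2 - 3*z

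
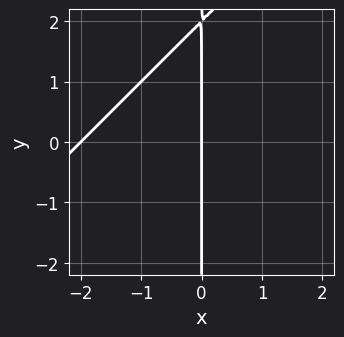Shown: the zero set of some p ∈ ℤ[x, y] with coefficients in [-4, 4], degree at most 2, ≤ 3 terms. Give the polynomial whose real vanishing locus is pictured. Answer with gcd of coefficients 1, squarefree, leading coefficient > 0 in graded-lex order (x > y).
x^2 - x*y + 2*x

1. Degree: a generic line meets the curve in up to 2 points, so deg p = 2.
2. Checking where it meets the axes: among the integer gridlines, it crosses the x-axis at x ∈ {-2, 0}; every point of the y-axis in the box is on the curve.
3. Putting this together gives p.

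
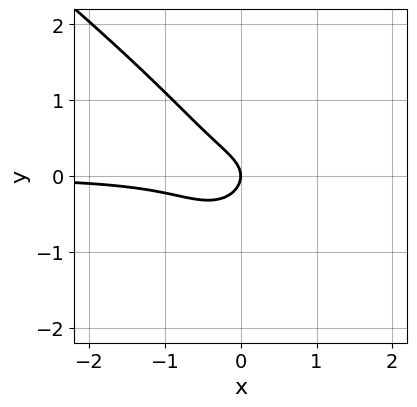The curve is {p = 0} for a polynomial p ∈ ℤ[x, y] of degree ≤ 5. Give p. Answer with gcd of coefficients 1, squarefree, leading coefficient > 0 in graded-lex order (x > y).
x^3*y + 2*y^4 - 3*x^2*y + 2*y^2 + x

(a) The degree is 4 — a generic line meets the curve in up to 4 points.
(b) From the axis intercepts and sections: it crosses the y-axis at the gridline y = 0; it meets the x-axis at x = 0 (among the integer gridlines).
(c) Matching integer coefficients to the picture gives p.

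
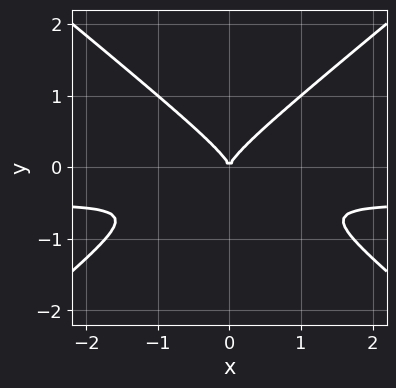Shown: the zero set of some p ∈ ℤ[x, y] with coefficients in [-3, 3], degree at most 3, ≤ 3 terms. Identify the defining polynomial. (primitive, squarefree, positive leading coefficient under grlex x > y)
2*x^2*y - 3*y^3 + x^2

1. The degree is 3 — no degree-2 curve has this shape.
2. Symmetries: mirror symmetry x ↦ −x ⇒ only even powers of x.
3. Observable constraints: it meets the y-axis at y = 0 (among the integer gridlines); it crosses the x-axis at the gridline x = 0.
4. Assembling these constraints gives the stated polynomial.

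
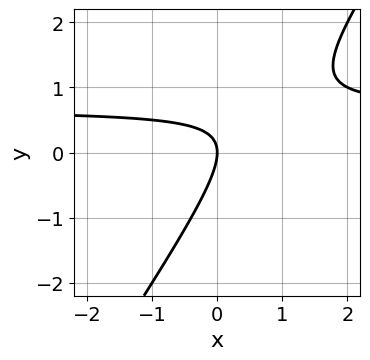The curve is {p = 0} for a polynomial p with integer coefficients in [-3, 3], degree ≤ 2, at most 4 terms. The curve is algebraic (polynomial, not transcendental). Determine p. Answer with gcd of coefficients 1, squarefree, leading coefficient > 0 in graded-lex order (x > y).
(a) Degree: a generic line meets the curve in up to 2 points, so deg p = 2.
(b) Reading off the gridlines: it crosses the y-axis at the gridline y = 0; it crosses the x-axis at the gridline x = 0.
(c) Assembling these constraints gives the stated polynomial.

3*x*y - 2*y^2 - 2*x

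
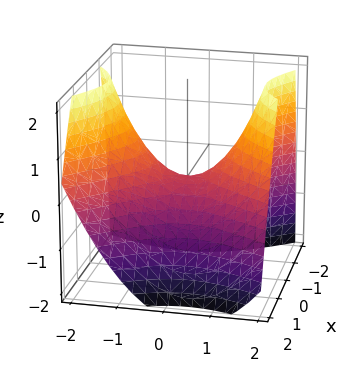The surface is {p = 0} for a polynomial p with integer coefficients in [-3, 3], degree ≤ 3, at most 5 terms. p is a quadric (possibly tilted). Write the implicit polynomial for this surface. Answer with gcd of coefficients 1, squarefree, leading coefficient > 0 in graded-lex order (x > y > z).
(a) Degree: the shape is more complex than any degree-1 surface, so deg p = 2.
(b) Observable constraints: one z-axis crossing is at z = 0; one x-axis crossing is at x = 0; it crosses the y-axis at the gridline y = 0.
(c) Fitting integer coefficients to these (and the overall shape) gives p.

3*x^2 + x*y + x*z - 2*y^2 + 3*z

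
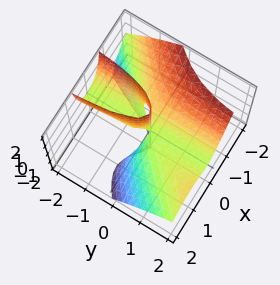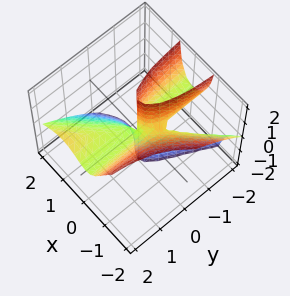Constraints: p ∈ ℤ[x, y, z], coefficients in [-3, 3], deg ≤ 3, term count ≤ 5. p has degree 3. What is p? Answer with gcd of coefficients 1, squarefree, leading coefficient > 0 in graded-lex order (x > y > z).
1. The degree is 3 — a generic line meets the surface in up to 3 points.
2. Against the integer gridlines: the visible z-axis segment lies entirely on the surface; one x-axis crossing is at x = 0; the visible y-axis segment lies entirely on the surface.
3. Putting this together gives p.

2*x^3 - 2*x^2*y + 2*x^2*z + y*z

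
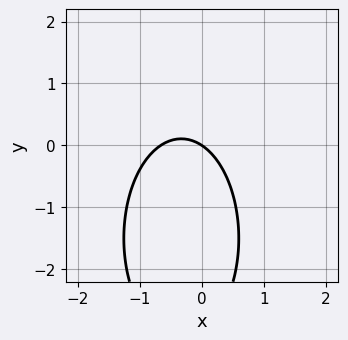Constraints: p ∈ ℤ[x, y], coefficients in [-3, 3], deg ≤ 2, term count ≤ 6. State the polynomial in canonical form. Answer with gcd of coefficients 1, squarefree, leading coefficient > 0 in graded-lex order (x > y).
First, deg p = 2.
Then, reading off the gridlines: it crosses the y-axis at the gridline y = 0; it meets the x-axis at x = 0 (among the integer gridlines).
Finally, assembling these constraints gives the stated polynomial.

3*x^2 + y^2 + 2*x + 3*y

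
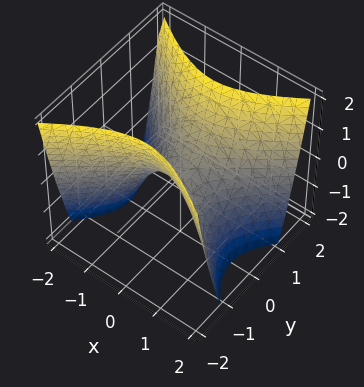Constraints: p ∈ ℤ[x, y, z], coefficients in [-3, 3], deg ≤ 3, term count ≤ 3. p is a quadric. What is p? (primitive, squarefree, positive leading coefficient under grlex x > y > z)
(a) The degree is 2 — a hyperbolic paraboloid; a quadric.
(b) Symmetries: the x ↦ −x reflection is a symmetry, so x appears only in even powers; mirror symmetry y ↦ −y ⇒ only even powers of y.
(c) Reading off the gridlines: it crosses the z-axis at the gridline z = 0; it meets the x-axis at x = 0 (among the integer gridlines); one y-axis crossing is at y = 0.
(d) Putting this together gives p.

2*x^2 - 3*y^2 + 2*z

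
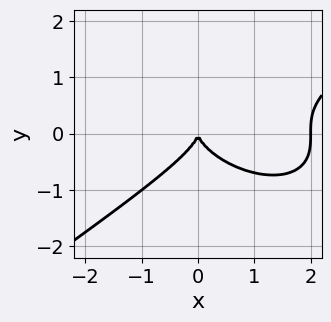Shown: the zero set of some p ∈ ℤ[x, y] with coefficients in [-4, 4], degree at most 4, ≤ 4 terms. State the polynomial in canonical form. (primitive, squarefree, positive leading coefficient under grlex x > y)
x^3 - 3*y^3 - 2*x^2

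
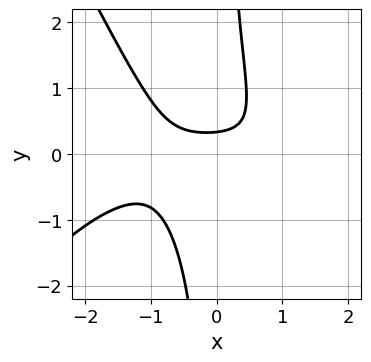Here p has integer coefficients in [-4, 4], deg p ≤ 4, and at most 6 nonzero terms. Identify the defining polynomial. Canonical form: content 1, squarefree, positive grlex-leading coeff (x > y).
1. Degree: the shape is more complex than any degree-3 curve, so deg p = 4.
2. Observable constraints: it misses every integer gridline on the x-axis.
3. Putting this together gives p.

x^4 + 3*x^2*y + 3*x*y^2 - 3*y + 1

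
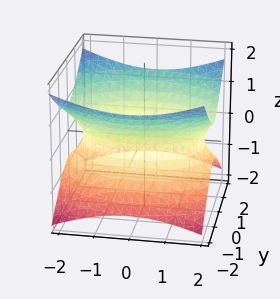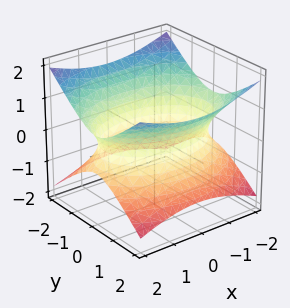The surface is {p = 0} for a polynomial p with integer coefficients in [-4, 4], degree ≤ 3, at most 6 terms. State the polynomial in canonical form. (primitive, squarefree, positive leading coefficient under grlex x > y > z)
x^2 + 2*y^2 - 3*z^2 - 3

First, deg p = 2. One connected sheet with a waist; a quadric.
Next, symmetries: the z ↦ −z reflection is a symmetry, so z appears only in even powers; mirror symmetry x ↦ −x ⇒ only even powers of x; the y ↦ −y reflection is a symmetry, so y appears only in even powers.
Then, checking where it meets the axes: the surface avoids every integer z-axis point in the box.
Finally, matching integer coefficients to the picture gives p.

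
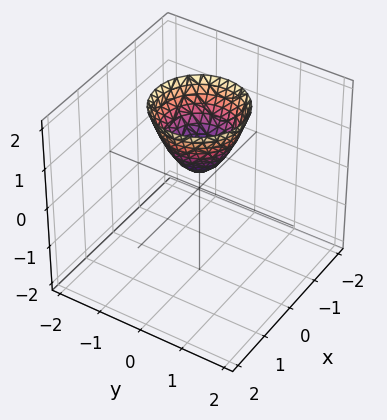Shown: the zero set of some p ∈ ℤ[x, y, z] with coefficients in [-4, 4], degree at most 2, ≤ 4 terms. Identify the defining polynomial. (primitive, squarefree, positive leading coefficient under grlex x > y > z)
3*x^2 + 3*y^2 - 2*z + 1

(a) The degree is 2 — the shape is more complex than any degree-1 surface.
(b) Symmetries: the surface is invariant under rotation about z: p = q(x² + y², z).
(c) From the visible intercepts: a circular section at z = 2 has radius exactly 1; the surface avoids every integer y-axis point in the box; no x-intercept at any integer in the box.
(d) Fitting integer coefficients to these (and the overall shape) gives p.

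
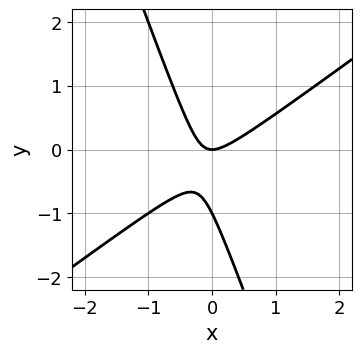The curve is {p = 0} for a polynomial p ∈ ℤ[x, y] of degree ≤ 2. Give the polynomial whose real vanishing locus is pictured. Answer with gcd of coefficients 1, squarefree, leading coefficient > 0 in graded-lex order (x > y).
(a) Degree: a generic line meets the curve in up to 2 points, so deg p = 2.
(b) Checking where it meets the axes: it crosses the x-axis at the gridline x = 0; the y-axis gridline crossings are at y ∈ {-1, 0}.
(c) These observations pin down the coefficients.

2*x^2 - 2*x*y - y^2 - y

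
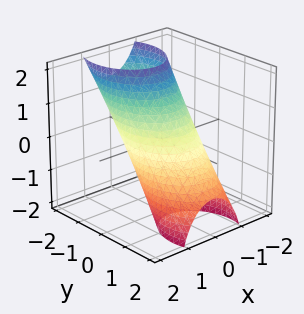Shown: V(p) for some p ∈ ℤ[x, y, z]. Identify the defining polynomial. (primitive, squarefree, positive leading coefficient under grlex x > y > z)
First, the degree is 2 — a generic line meets the surface in up to 2 points.
Next, reading off the gridlines: among the integer gridlines, it crosses the x-axis at x ∈ {-1, 1}.
Finally, assembling these constraints gives the stated polynomial.

3*x^2 + 2*y^2 + 3*y*z + z^2 - 3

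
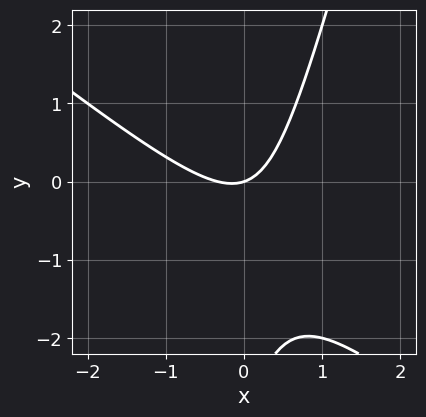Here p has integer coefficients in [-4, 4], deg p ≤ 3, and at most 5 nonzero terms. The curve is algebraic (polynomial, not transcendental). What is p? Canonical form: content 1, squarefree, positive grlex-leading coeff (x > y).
3*x^2 + 3*x*y - y^2 + x - 3*y

deg p = 2. A generic line meets the curve in up to 2 points.
Reading off the gridlines: it meets the x-axis at x = 0 (among the integer gridlines); one y-axis crossing is at y = 0.
Matching integer coefficients to the picture gives p.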